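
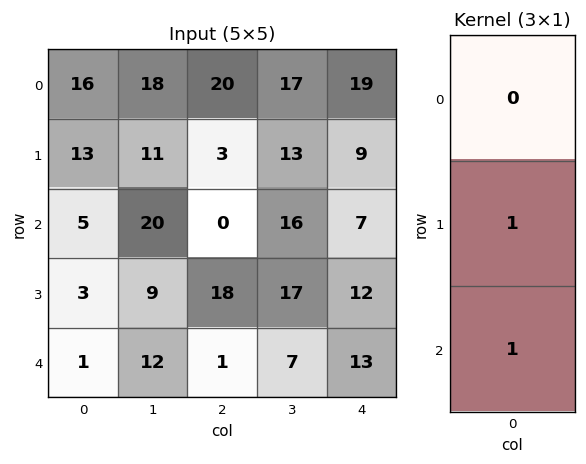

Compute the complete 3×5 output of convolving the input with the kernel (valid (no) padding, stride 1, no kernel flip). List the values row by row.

Output[0,0]: The receptive field on the input at this output position is [16 / 13 / 5]. Elementwise product with the kernel and sum: 13·1 + 5·1.

18 31 3 29 16
8 29 18 33 19
4 21 19 24 25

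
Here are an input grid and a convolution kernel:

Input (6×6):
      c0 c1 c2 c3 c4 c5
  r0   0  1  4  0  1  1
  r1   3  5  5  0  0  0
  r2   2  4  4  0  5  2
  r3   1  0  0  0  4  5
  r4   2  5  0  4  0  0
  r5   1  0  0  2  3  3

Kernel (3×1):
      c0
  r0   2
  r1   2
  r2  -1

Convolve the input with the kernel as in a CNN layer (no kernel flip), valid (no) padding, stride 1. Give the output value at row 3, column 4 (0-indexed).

The receptive field on the input at this output position is [4 / 0 / 3]. Elementwise product with the kernel and sum: 4·2 + 0·2 + 3·-1.

5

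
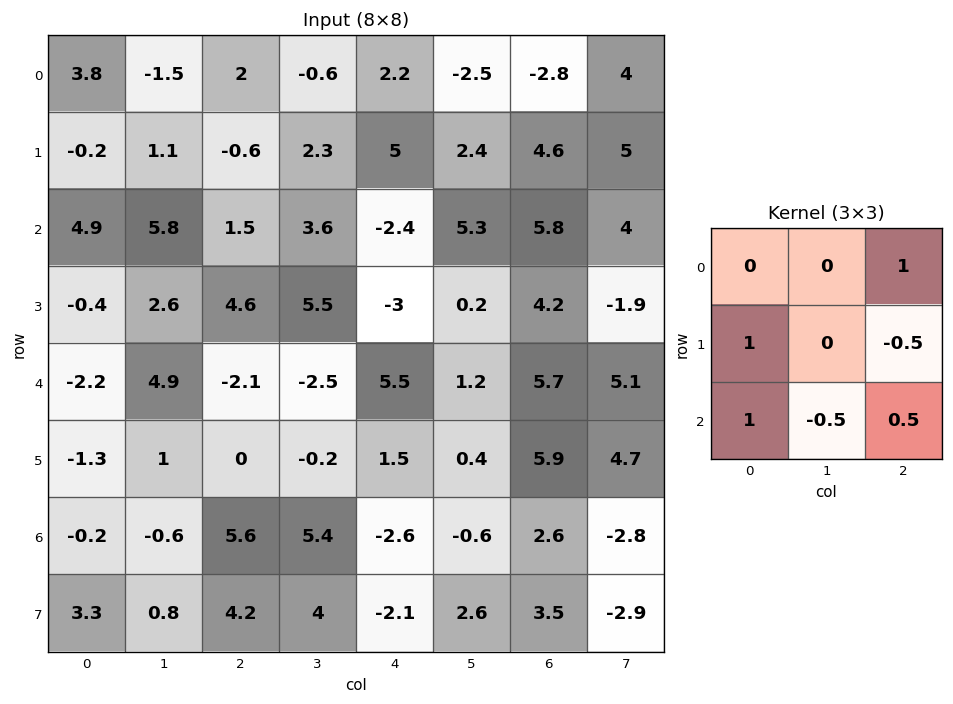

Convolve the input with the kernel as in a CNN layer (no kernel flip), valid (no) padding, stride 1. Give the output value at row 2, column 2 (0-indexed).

5.6

The receptive field on the input at this output position is [1.5 3.6 -2.4 / 4.6 5.5 -3 / -2.1 -2.5 5.5]. Elementwise product with the kernel and sum: -2.4·1 + 4.6·1 + -3·-0.5 + -2.1·1 + -2.5·-0.5 + 5.5·0.5.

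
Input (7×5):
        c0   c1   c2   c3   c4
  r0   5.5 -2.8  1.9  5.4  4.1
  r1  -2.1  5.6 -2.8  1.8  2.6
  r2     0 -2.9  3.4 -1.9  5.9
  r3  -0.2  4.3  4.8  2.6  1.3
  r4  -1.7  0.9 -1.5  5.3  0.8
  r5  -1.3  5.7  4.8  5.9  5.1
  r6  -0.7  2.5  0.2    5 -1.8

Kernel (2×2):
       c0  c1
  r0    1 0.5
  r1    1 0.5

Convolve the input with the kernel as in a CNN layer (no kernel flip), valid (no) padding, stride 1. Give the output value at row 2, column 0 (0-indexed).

0.5

The receptive field on the input at this output position is [0 -2.9 / -0.2 4.3]. Elementwise product with the kernel and sum: 0·1 + -2.9·0.5 + -0.2·1 + 4.3·0.5.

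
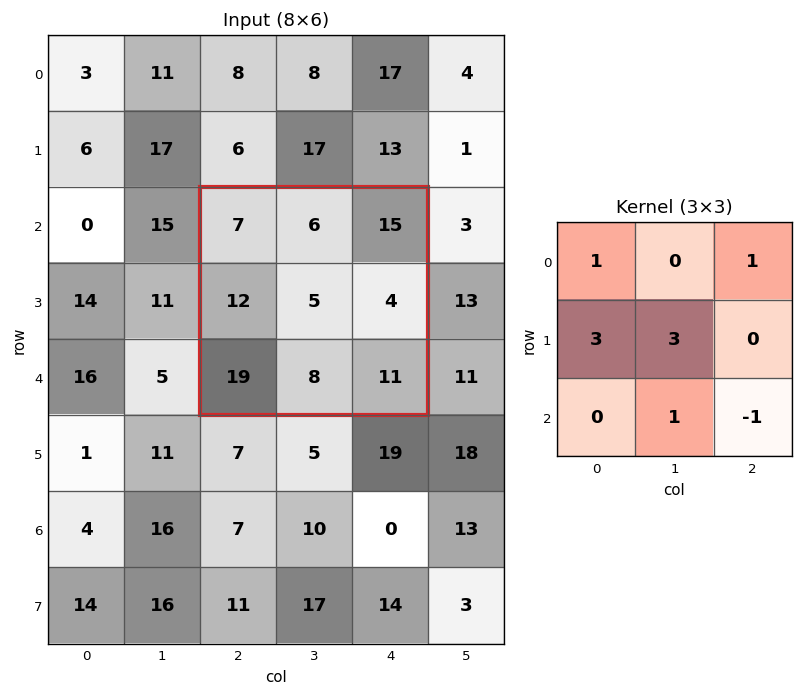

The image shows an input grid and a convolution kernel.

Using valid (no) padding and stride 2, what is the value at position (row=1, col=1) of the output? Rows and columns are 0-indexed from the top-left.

The receptive field on the input at this output position is [7 6 15 / 12 5 4 / 19 8 11]. Elementwise product with the kernel and sum: 7·1 + 15·1 + 12·3 + 5·3 + 8·1 + 11·-1.

70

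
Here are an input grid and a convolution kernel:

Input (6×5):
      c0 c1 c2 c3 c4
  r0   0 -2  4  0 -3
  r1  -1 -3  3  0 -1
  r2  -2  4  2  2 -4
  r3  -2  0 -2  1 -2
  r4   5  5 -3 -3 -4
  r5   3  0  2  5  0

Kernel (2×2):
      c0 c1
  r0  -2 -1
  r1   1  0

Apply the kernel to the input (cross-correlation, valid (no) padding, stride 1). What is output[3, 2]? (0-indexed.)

The receptive field on the input at this output position is [-2 1 / -3 -3]. Elementwise product with the kernel and sum: -2·-2 + 1·-1 + -3·1.

0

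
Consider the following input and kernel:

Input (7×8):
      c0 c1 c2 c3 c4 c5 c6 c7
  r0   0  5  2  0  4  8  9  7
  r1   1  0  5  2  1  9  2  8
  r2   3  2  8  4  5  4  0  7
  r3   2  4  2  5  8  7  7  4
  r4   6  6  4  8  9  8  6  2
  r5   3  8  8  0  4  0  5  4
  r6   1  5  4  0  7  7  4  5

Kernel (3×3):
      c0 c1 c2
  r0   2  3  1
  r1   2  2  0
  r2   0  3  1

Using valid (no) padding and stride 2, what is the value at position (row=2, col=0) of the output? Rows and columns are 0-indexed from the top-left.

75

The receptive field on the input at this output position is [6 6 4 / 3 8 8 / 1 5 4]. Elementwise product with the kernel and sum: 6·2 + 6·3 + 4·1 + 3·2 + 8·2 + 5·3 + 4·1.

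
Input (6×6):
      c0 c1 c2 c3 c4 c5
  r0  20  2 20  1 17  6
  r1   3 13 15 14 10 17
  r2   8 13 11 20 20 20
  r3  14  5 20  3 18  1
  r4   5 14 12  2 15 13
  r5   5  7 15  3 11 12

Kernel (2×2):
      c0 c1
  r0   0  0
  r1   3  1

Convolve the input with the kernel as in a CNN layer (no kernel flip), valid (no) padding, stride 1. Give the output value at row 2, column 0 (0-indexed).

The receptive field on the input at this output position is [8 13 / 14 5]. Elementwise product with the kernel and sum: 14·3 + 5·1.

47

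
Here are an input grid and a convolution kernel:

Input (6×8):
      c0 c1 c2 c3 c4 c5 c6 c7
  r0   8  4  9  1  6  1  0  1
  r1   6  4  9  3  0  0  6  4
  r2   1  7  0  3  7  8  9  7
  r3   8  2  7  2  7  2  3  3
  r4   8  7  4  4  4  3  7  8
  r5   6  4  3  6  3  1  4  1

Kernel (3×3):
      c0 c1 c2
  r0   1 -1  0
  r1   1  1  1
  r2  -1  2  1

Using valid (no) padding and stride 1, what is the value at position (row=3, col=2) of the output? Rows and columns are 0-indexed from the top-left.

29

The receptive field on the input at this output position is [7 2 7 / 4 4 4 / 3 6 3]. Elementwise product with the kernel and sum: 7·1 + 2·-1 + 4·1 + 4·1 + 4·1 + 3·-1 + 6·2 + 3·1.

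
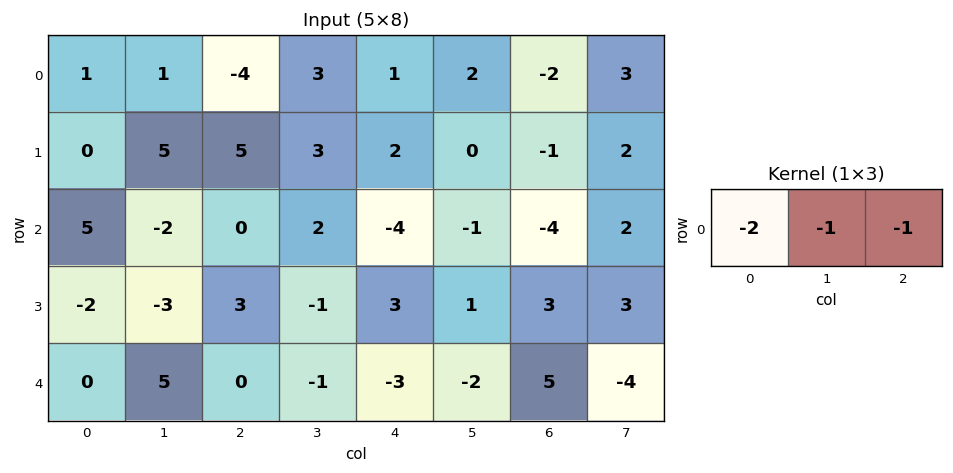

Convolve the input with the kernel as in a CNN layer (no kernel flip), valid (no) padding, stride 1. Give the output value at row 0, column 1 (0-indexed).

The receptive field on the input at this output position is [1 -4 3]. Elementwise product with the kernel and sum: 1·-2 + -4·-1 + 3·-1.

-1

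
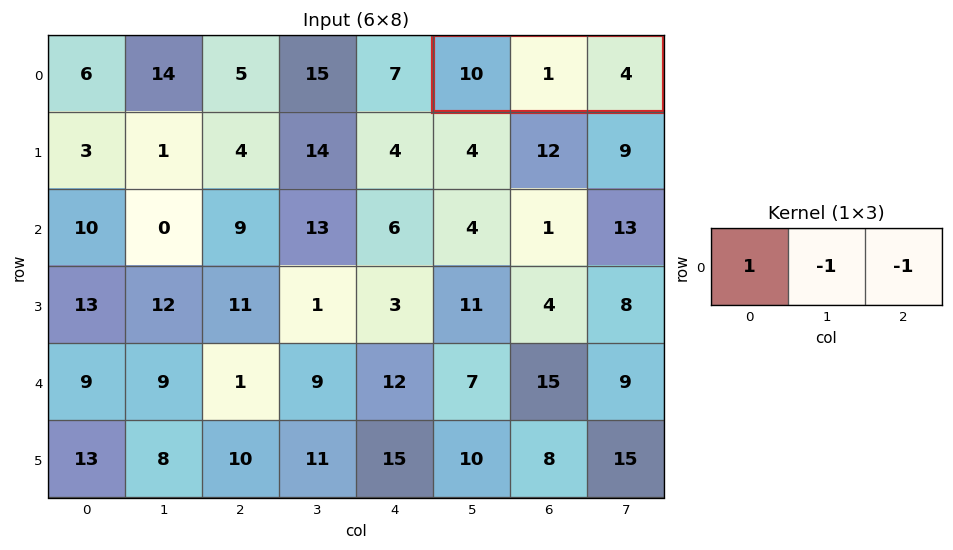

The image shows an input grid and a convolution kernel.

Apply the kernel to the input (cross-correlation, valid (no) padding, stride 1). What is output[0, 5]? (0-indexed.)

The receptive field on the input at this output position is [10 1 4]. Elementwise product with the kernel and sum: 10·1 + 1·-1 + 4·-1.

5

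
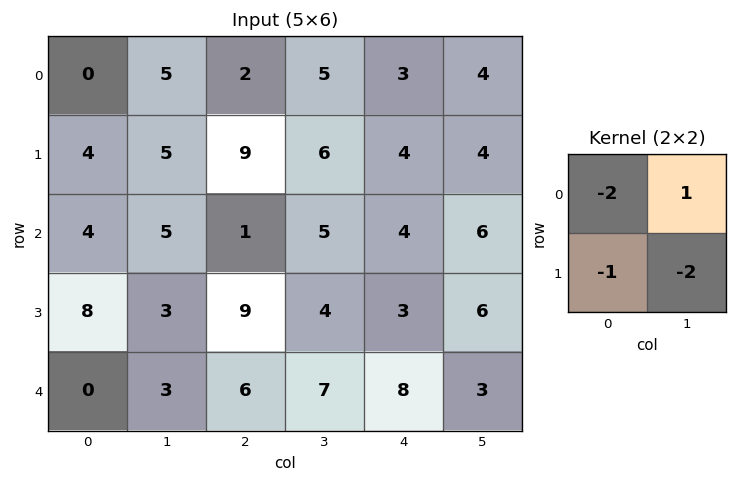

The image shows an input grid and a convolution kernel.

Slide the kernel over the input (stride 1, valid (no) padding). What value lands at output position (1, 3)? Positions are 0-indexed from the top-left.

The receptive field on the input at this output position is [6 4 / 5 4]. Elementwise product with the kernel and sum: 6·-2 + 4·1 + 5·-1 + 4·-2.

-21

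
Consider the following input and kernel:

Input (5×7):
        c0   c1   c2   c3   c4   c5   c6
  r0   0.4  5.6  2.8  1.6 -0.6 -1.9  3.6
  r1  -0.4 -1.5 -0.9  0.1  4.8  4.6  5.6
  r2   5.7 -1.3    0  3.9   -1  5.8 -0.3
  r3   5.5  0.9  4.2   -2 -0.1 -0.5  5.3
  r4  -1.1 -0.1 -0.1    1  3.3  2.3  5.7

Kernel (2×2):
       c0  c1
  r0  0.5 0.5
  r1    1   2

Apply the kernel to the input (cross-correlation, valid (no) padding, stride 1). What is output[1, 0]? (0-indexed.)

2.15

The receptive field on the input at this output position is [-0.4 -1.5 / 5.7 -1.3]. Elementwise product with the kernel and sum: -0.4·0.5 + -1.5·0.5 + 5.7·1 + -1.3·2.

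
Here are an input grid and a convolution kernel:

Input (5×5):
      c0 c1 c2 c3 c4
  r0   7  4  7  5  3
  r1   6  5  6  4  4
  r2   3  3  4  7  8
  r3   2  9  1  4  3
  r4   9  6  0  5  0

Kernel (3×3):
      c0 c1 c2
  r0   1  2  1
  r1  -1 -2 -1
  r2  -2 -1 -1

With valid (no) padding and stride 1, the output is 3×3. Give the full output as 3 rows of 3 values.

-13 -15 -21
-5 -20 -17
-32 -14 9

Output[0,0]: The receptive field on the input at this output position is [7 4 7 / 6 5 6 / 3 3 4]. Elementwise product with the kernel and sum: 7·1 + 4·2 + 7·1 + 6·-1 + 5·-2 + 6·-1 + 3·-2 + 3·-1 + 4·-1.
Output[0,1]: The receptive field on the input at this output position is [4 7 5 / 5 6 4 / 3 4 7]. Elementwise product with the kernel and sum: 4·1 + 7·2 + 5·1 + 5·-1 + 6·-2 + 4·-1 + 3·-2 + 4·-1 + 7·-1.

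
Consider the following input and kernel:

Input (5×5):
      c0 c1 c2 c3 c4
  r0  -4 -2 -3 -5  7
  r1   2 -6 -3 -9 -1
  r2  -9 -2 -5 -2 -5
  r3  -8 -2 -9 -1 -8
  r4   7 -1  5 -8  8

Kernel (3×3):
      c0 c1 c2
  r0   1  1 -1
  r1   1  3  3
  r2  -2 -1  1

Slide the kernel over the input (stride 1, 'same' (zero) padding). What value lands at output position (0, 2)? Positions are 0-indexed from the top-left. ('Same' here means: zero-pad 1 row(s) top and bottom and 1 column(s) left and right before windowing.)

The receptive field on the zero-padded input at this output position is [0 0 0 / -2 -3 -5 / -6 -3 -9]. Elementwise product with the kernel and sum: 0·1 + 0·1 + 0·-1 + -2·1 + -3·3 + -5·3 + -6·-2 + -3·-1 + -9·1.

-20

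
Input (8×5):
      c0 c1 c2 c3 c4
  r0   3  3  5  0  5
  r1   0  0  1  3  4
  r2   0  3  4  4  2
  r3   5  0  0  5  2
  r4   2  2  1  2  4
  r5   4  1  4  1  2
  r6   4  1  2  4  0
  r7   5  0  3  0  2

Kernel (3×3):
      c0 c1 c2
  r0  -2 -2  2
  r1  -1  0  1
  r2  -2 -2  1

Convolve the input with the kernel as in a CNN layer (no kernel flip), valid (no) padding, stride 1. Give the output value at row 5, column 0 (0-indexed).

The receptive field on the input at this output position is [4 1 4 / 4 1 2 / 5 0 3]. Elementwise product with the kernel and sum: 4·-2 + 1·-2 + 4·2 + 4·-1 + 2·1 + 5·-2 + 0·-2 + 3·1.

-11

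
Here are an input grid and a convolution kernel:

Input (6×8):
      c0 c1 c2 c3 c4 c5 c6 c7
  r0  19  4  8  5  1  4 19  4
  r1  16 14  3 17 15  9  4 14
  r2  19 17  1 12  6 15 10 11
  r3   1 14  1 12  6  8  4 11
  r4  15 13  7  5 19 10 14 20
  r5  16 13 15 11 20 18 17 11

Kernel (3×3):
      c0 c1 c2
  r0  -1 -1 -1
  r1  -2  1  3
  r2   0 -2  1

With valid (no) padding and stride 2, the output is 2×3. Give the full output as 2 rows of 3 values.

-73 24 -53
-41 18 -29

Output[0,0]: The receptive field on the input at this output position is [19 4 8 / 16 14 3 / 19 17 1]. Elementwise product with the kernel and sum: 19·-1 + 4·-1 + 8·-1 + 16·-2 + 14·1 + 3·3 + 17·-2 + 1·1.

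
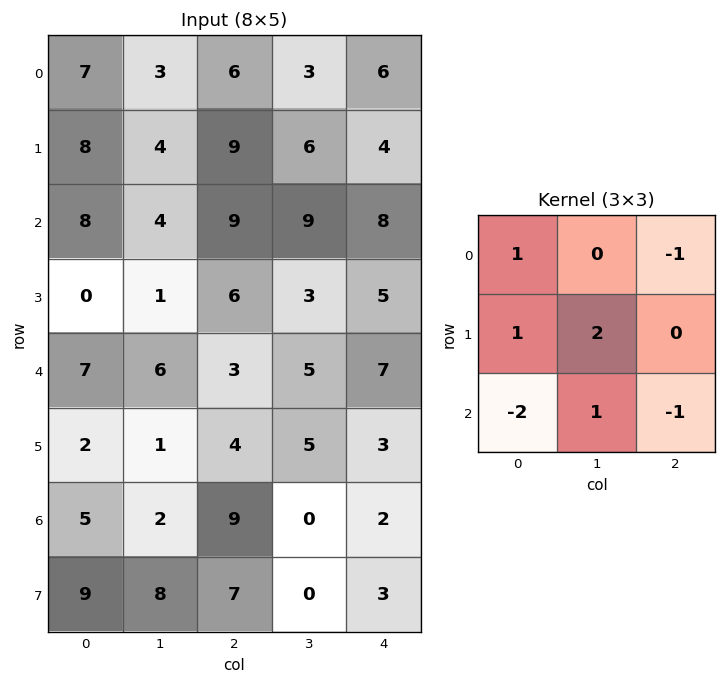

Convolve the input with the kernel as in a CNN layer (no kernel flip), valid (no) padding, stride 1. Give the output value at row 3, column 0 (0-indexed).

The receptive field on the input at this output position is [0 1 6 / 7 6 3 / 2 1 4]. Elementwise product with the kernel and sum: 0·1 + 6·-1 + 7·1 + 6·2 + 2·-2 + 1·1 + 4·-1.

6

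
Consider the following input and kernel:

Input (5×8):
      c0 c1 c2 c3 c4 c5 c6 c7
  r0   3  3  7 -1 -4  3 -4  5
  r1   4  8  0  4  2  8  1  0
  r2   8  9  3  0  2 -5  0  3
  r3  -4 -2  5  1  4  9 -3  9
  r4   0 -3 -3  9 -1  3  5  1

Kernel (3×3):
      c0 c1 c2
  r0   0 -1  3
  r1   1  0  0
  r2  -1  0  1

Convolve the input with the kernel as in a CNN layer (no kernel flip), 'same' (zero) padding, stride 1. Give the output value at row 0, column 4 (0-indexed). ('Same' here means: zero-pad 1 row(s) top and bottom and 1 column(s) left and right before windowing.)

The receptive field on the zero-padded input at this output position is [0 0 0 / -1 -4 3 / 4 2 8]. Elementwise product with the kernel and sum: 0·-1 + 0·3 + -1·1 + 4·-1 + 8·1.

3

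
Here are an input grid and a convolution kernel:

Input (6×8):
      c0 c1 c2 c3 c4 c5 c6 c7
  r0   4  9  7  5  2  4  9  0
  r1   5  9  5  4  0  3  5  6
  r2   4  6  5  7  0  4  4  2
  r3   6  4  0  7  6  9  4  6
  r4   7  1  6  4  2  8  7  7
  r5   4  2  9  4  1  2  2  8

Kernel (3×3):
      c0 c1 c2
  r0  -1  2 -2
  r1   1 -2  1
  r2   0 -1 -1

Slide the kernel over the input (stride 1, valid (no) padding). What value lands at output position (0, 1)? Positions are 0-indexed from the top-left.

The receptive field on the input at this output position is [9 7 5 / 9 5 4 / 6 5 7]. Elementwise product with the kernel and sum: 9·-1 + 7·2 + 5·-2 + 9·1 + 5·-2 + 4·1 + 5·-1 + 7·-1.

-14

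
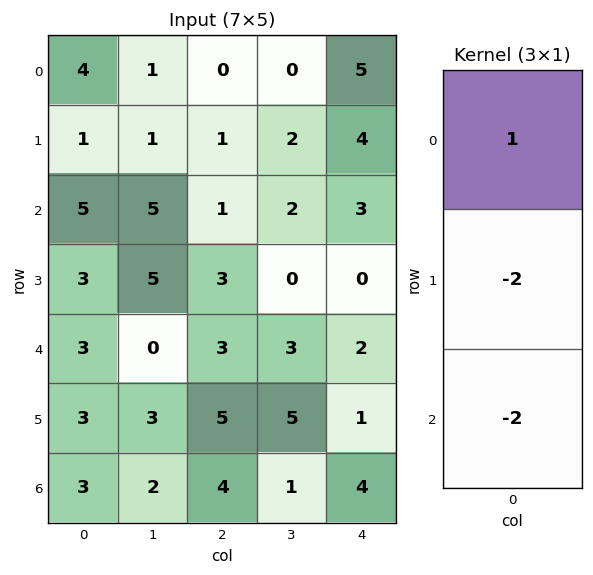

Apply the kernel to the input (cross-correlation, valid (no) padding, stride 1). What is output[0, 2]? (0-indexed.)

-4

The receptive field on the input at this output position is [0 / 1 / 1]. Elementwise product with the kernel and sum: 0·1 + 1·-2 + 1·-2.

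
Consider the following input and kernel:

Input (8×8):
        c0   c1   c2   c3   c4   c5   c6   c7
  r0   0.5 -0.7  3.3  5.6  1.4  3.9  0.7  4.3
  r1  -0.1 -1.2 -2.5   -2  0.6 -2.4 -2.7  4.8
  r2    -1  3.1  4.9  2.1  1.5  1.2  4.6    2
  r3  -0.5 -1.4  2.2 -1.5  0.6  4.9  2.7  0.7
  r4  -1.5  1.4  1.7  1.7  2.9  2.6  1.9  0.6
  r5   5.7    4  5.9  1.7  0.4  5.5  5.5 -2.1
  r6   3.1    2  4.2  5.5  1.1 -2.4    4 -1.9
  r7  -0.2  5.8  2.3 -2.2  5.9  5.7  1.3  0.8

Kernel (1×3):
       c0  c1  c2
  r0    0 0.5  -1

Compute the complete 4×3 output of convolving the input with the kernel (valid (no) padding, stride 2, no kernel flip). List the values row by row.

Output[0,0]: The receptive field on the input at this output position is [0.5 -0.7 3.3]. Elementwise product with the kernel and sum: -0.7·0.5 + 3.3·-1.
Output[0,1]: The receptive field on the input at this output position is [3.3 5.6 1.4]. Elementwise product with the kernel and sum: 5.6·0.5 + 1.4·-1.

-3.65 1.4 1.25
-3.35 -0.45 -4
-1 -2.05 -0.6
-3.2 1.65 -5.2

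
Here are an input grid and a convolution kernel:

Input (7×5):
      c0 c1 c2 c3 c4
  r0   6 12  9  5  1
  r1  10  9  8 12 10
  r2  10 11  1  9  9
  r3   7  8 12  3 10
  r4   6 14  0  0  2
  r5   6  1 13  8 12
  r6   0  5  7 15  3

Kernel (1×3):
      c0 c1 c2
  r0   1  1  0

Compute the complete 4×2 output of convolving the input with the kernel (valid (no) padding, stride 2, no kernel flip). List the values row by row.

Output[0,0]: The receptive field on the input at this output position is [6 12 9]. Elementwise product with the kernel and sum: 6·1 + 12·1.
Output[0,1]: The receptive field on the input at this output position is [9 5 1]. Elementwise product with the kernel and sum: 9·1 + 5·1.

18 14
21 10
20 0
5 22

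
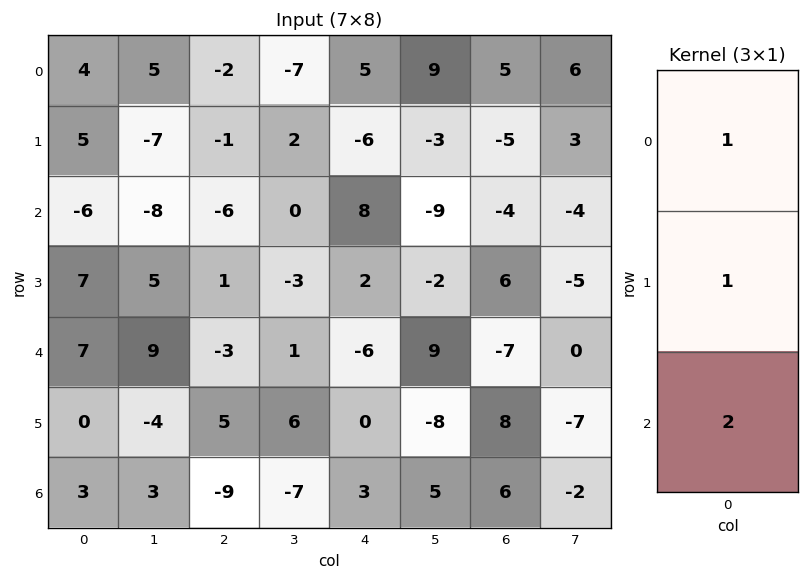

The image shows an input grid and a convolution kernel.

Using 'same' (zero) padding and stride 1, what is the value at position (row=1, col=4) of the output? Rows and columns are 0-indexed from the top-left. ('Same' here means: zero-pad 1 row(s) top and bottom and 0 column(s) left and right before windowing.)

The receptive field on the zero-padded input at this output position is [5 / -6 / 8]. Elementwise product with the kernel and sum: 5·1 + -6·1 + 8·2.

15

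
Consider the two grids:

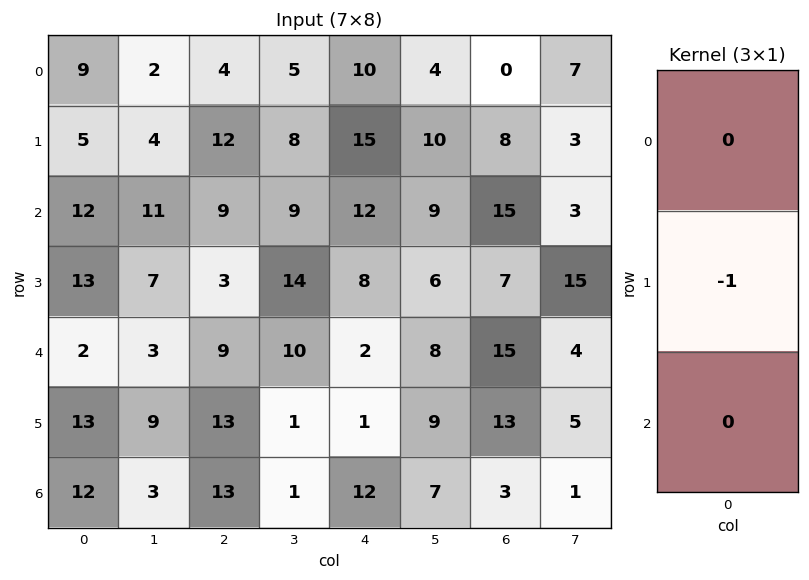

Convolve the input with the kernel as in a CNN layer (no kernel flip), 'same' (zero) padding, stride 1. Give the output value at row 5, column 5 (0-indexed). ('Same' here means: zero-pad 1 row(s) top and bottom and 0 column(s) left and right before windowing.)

-9

The receptive field on the zero-padded input at this output position is [8 / 9 / 7]. Elementwise product with the kernel and sum: 9·-1.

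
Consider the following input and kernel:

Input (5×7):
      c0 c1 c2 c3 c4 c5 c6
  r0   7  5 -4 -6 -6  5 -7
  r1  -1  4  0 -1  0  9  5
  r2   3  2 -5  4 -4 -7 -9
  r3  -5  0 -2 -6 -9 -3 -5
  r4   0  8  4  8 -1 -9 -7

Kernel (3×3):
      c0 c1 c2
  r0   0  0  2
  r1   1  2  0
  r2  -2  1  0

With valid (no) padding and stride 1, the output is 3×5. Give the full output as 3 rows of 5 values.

Output[0,0]: The receptive field on the input at this output position is [7 5 -4 / -1 4 0 / 3 2 -5]. Elementwise product with the kernel and sum: -4·2 + -1·1 + 4·2 + 3·-2 + 2·1.
Output[0,1]: The receptive field on the input at this output position is [5 -4 -6 / 4 0 -1 / 2 -5 4]. Elementwise product with the kernel and sum: -6·2 + 4·1 + 0·2 + 2·-2 + -5·1.

-5 -17 0 -3 5
17 -12 1 17 7
-7 -8 -22 -55 -40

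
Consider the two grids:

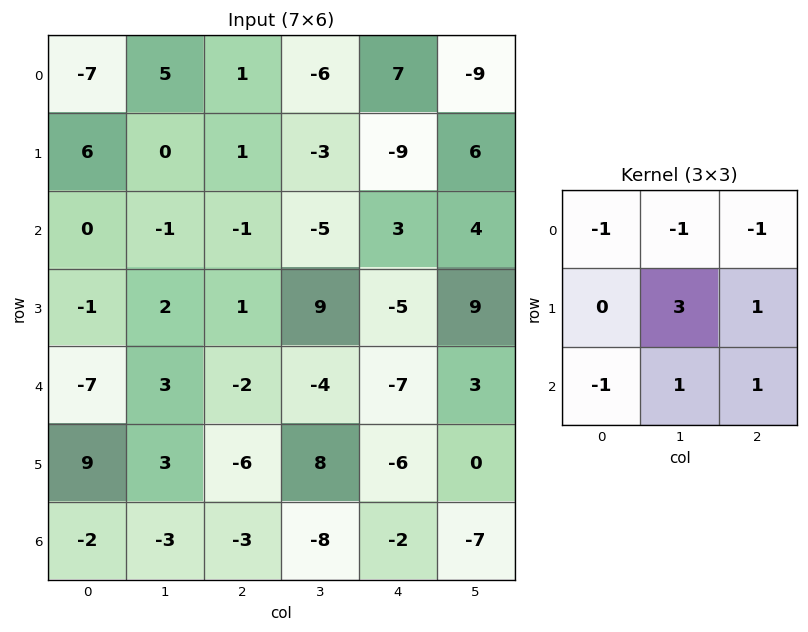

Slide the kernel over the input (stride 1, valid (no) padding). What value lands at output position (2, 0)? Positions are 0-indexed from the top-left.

17

The receptive field on the input at this output position is [0 -1 -1 / -1 2 1 / -7 3 -2]. Elementwise product with the kernel and sum: 0·-1 + -1·-1 + -1·-1 + 2·3 + 1·1 + -7·-1 + 3·1 + -2·1.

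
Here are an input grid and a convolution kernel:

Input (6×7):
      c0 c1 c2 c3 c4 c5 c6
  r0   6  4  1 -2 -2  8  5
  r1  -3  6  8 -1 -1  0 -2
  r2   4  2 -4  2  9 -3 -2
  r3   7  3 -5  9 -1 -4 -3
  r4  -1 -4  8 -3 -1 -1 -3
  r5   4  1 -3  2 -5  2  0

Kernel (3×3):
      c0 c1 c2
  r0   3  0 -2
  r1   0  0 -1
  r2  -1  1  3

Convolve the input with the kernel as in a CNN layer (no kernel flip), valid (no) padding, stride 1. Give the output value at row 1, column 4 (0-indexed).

The receptive field on the input at this output position is [-1 0 -2 / 9 -3 -2 / -1 -4 -3]. Elementwise product with the kernel and sum: -1·3 + -2·-2 + -2·-1 + -1·-1 + -4·1 + -3·3.

-9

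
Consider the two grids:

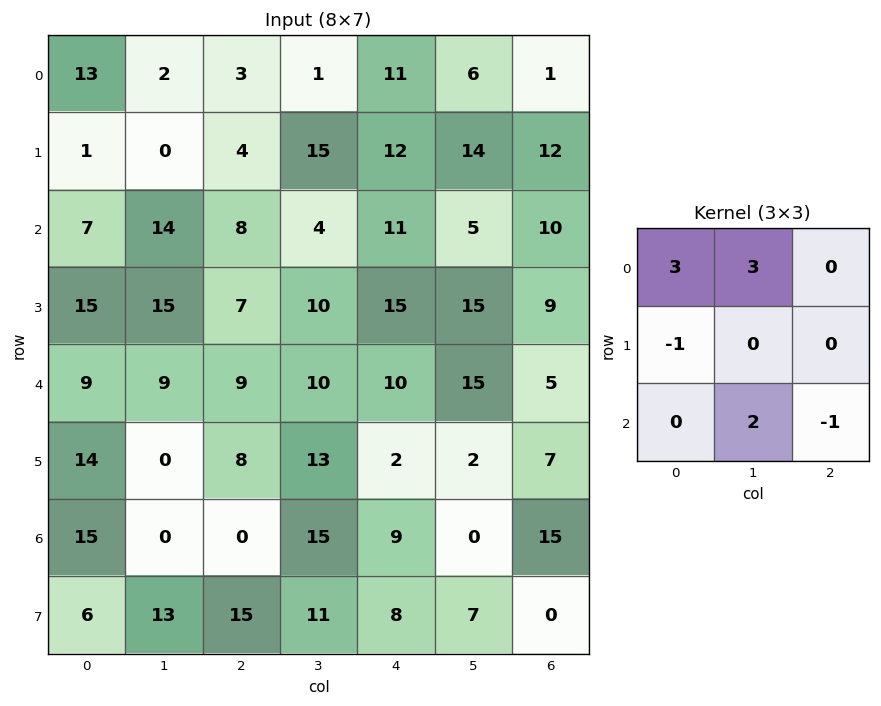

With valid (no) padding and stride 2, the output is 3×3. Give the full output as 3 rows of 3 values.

Output[0,0]: The receptive field on the input at this output position is [13 2 3 / 1 0 4 / 7 14 8]. Elementwise product with the kernel and sum: 13·3 + 2·3 + 1·-1 + 14·2 + 8·-1.

64 5 39
57 39 58
40 70 58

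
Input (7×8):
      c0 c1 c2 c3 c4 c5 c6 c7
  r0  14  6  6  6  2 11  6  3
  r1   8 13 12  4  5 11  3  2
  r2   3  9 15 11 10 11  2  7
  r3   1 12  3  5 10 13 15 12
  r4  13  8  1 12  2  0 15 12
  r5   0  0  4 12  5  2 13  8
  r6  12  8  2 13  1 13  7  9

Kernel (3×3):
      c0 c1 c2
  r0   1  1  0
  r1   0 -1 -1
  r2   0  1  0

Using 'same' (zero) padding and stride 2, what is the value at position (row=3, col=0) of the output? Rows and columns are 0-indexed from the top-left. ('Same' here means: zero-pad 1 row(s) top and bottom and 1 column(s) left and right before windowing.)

-20

The receptive field on the zero-padded input at this output position is [0 0 0 / 0 12 8 / 0 0 0]. Elementwise product with the kernel and sum: 0·1 + 0·1 + 12·-1 + 8·-1 + 0·1.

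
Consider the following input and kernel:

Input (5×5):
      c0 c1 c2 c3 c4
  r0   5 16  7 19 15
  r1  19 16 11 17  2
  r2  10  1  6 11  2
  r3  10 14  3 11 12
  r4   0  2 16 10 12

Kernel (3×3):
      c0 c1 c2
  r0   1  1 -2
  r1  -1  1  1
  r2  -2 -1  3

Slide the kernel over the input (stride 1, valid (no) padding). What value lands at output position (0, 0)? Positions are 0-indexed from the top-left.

The receptive field on the input at this output position is [5 16 7 / 19 16 11 / 10 1 6]. Elementwise product with the kernel and sum: 5·1 + 16·1 + 7·-2 + 19·-1 + 16·1 + 11·1 + 10·-2 + 1·-1 + 6·3.

12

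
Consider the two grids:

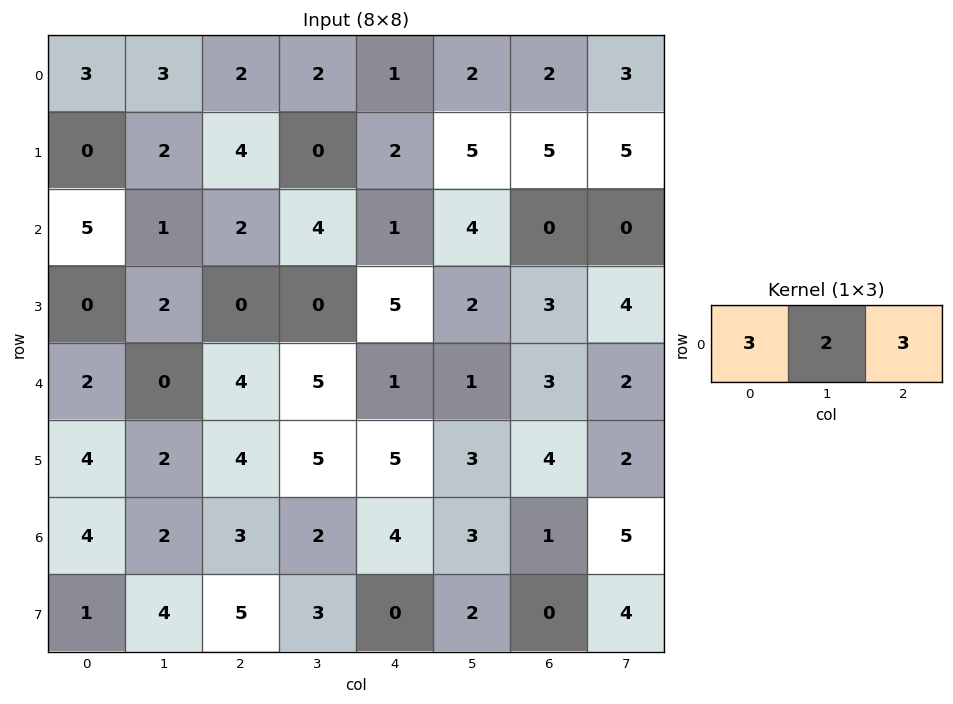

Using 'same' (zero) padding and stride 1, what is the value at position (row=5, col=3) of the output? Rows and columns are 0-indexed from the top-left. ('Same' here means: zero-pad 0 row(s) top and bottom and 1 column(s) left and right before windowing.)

37

The receptive field on the zero-padded input at this output position is [4 5 5]. Elementwise product with the kernel and sum: 4·3 + 5·2 + 5·3.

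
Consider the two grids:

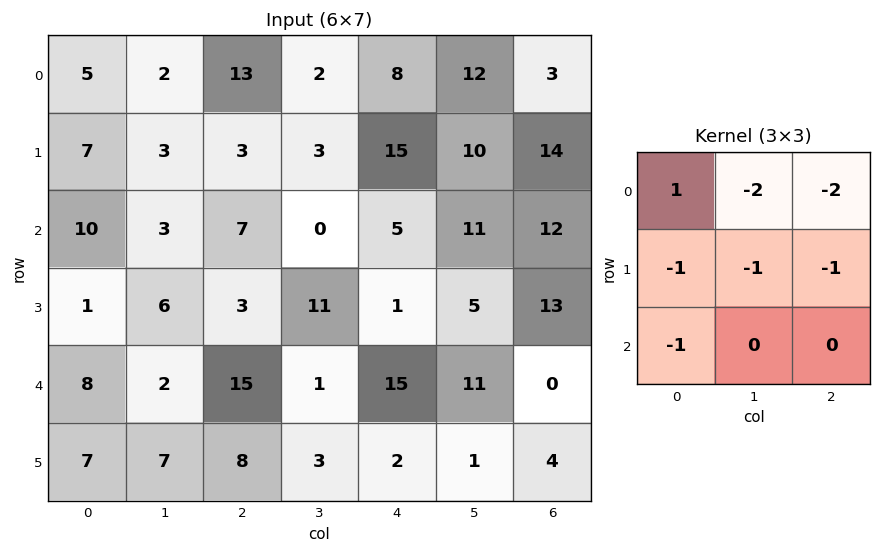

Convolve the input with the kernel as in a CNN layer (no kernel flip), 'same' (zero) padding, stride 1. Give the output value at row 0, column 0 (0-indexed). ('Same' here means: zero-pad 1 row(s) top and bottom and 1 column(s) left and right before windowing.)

The receptive field on the zero-padded input at this output position is [0 0 0 / 0 5 2 / 0 7 3]. Elementwise product with the kernel and sum: 0·1 + 0·-2 + 0·-2 + 0·-1 + 5·-1 + 2·-1 + 0·-1.

-7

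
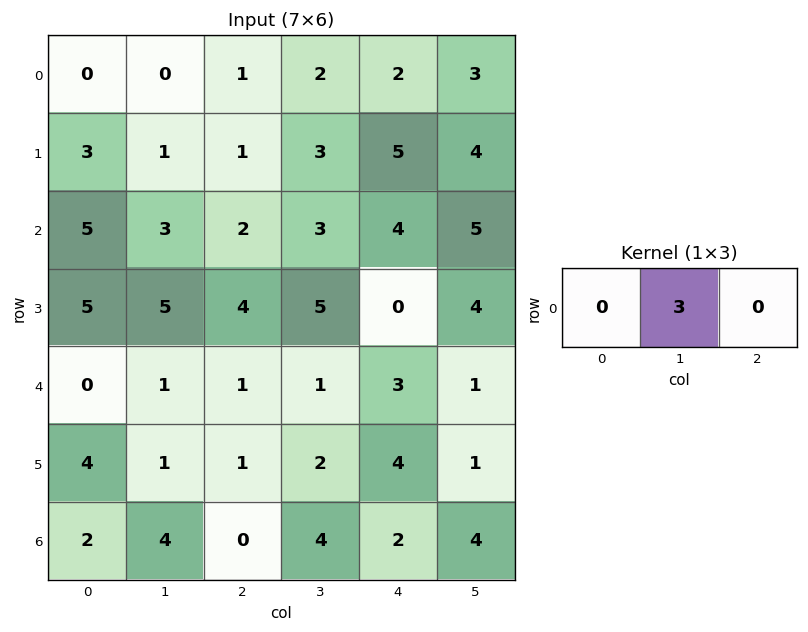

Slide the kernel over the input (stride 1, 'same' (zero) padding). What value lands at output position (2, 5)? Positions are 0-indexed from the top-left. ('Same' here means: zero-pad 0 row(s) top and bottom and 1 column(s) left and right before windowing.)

The receptive field on the zero-padded input at this output position is [4 5 0]. Elementwise product with the kernel and sum: 5·3.

15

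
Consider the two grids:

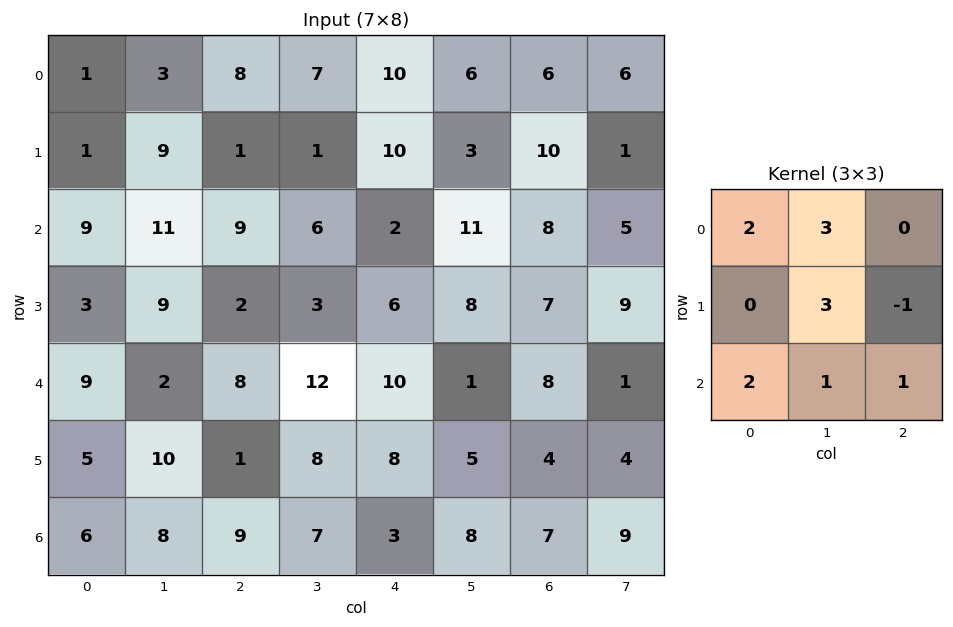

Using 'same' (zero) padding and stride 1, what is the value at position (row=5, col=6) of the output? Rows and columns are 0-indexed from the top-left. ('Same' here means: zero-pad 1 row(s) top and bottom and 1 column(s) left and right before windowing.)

The receptive field on the zero-padded input at this output position is [1 8 1 / 5 4 4 / 8 7 9]. Elementwise product with the kernel and sum: 1·2 + 8·3 + 4·3 + 4·-1 + 8·2 + 7·1 + 9·1.

66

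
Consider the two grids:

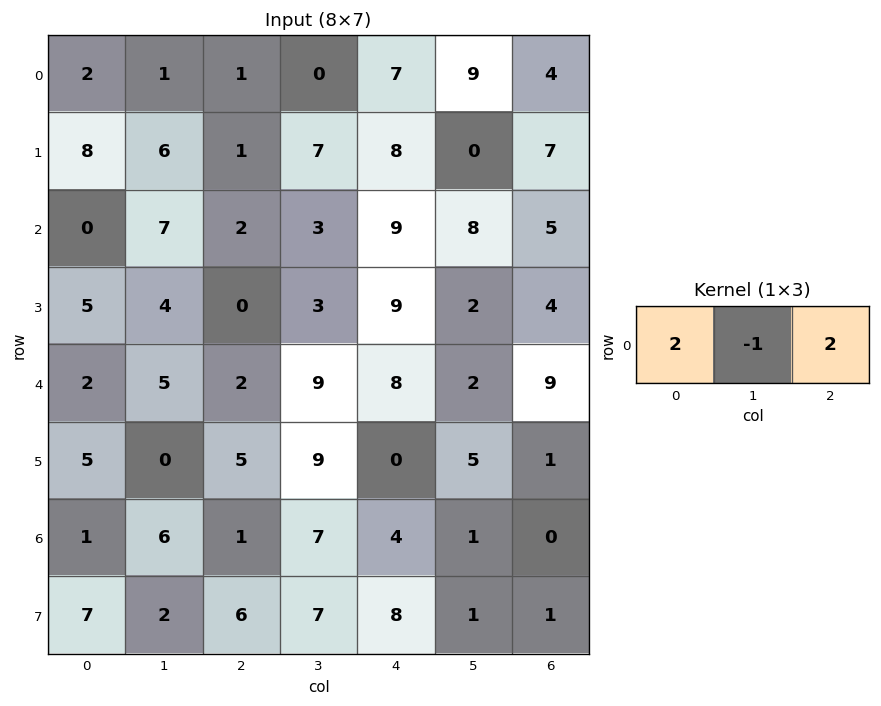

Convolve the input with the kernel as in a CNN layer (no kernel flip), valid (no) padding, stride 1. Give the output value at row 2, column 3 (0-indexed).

13

The receptive field on the input at this output position is [3 9 8]. Elementwise product with the kernel and sum: 3·2 + 9·-1 + 8·2.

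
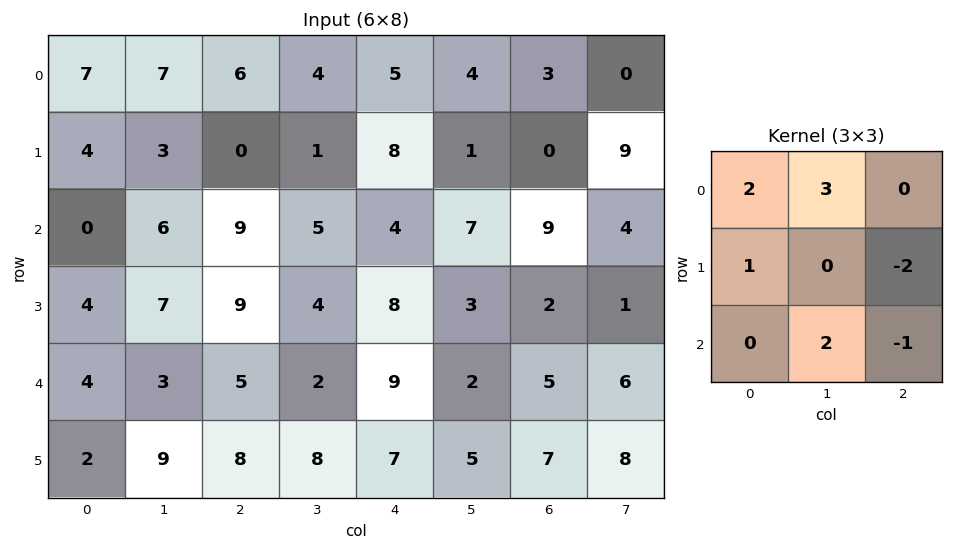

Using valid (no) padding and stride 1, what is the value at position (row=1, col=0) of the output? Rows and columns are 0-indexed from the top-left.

4

The receptive field on the input at this output position is [4 3 0 / 0 6 9 / 4 7 9]. Elementwise product with the kernel and sum: 4·2 + 3·3 + 0·1 + 9·-2 + 7·2 + 9·-1.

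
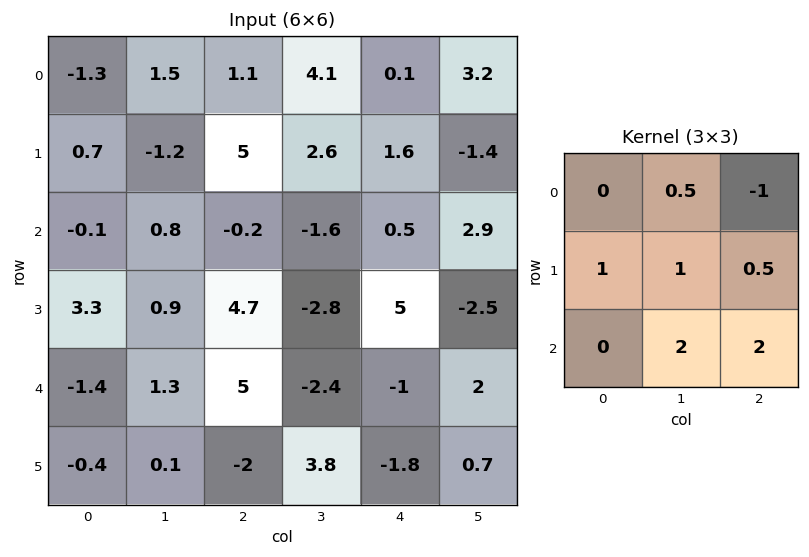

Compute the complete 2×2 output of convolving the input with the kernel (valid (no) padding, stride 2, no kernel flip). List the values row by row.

2.85 8.15
19.75 -3.7

Output[0,0]: The receptive field on the input at this output position is [-1.3 1.5 1.1 / 0.7 -1.2 5 / -0.1 0.8 -0.2]. Elementwise product with the kernel and sum: 1.5·0.5 + 1.1·-1 + 0.7·1 + -1.2·1 + 5·0.5 + 0.8·2 + -0.2·2.
Output[0,1]: The receptive field on the input at this output position is [1.1 4.1 0.1 / 5 2.6 1.6 / -0.2 -1.6 0.5]. Elementwise product with the kernel and sum: 4.1·0.5 + 0.1·-1 + 5·1 + 2.6·1 + 1.6·0.5 + -1.6·2 + 0.5·2.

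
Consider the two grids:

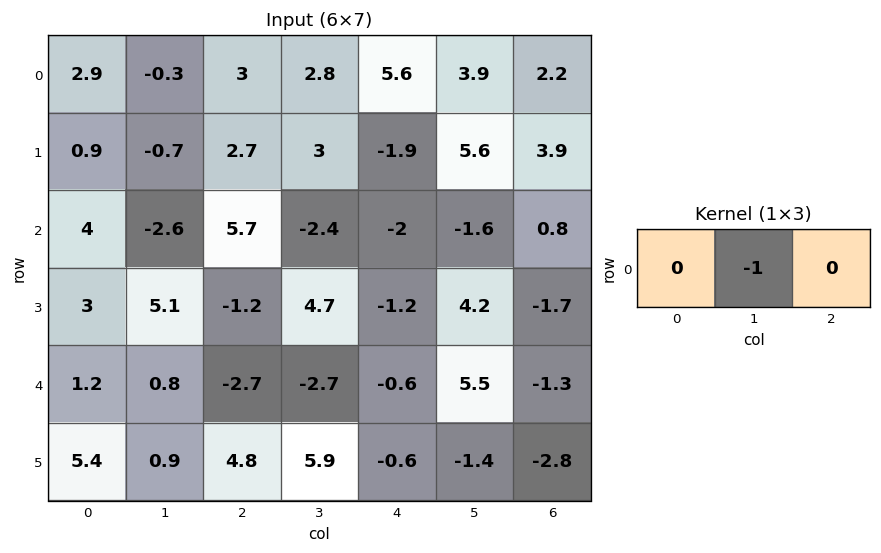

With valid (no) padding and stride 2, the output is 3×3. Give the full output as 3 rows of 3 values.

0.3 -2.8 -3.9
2.6 2.4 1.6
-0.8 2.7 -5.5

Output[0,0]: The receptive field on the input at this output position is [2.9 -0.3 3]. Elementwise product with the kernel and sum: -0.3·-1.
Output[0,1]: The receptive field on the input at this output position is [3 2.8 5.6]. Elementwise product with the kernel and sum: 2.8·-1.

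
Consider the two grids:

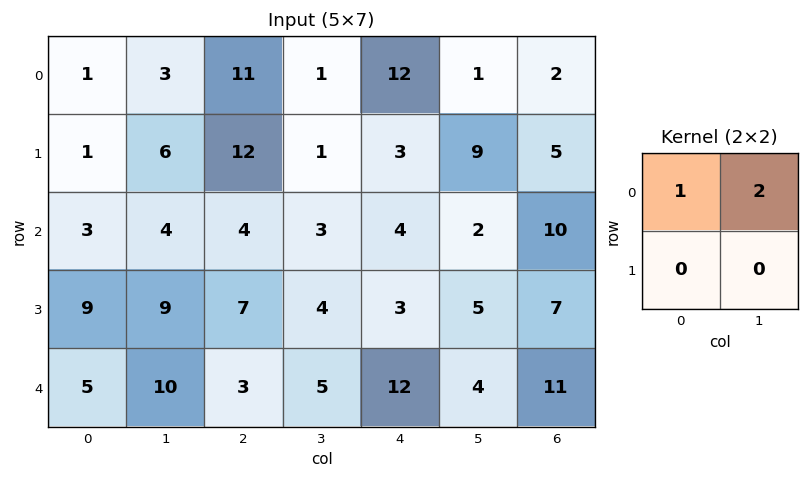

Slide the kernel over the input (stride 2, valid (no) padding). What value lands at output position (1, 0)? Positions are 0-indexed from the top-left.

11

The receptive field on the input at this output position is [3 4 / 9 9]. Elementwise product with the kernel and sum: 3·1 + 4·2.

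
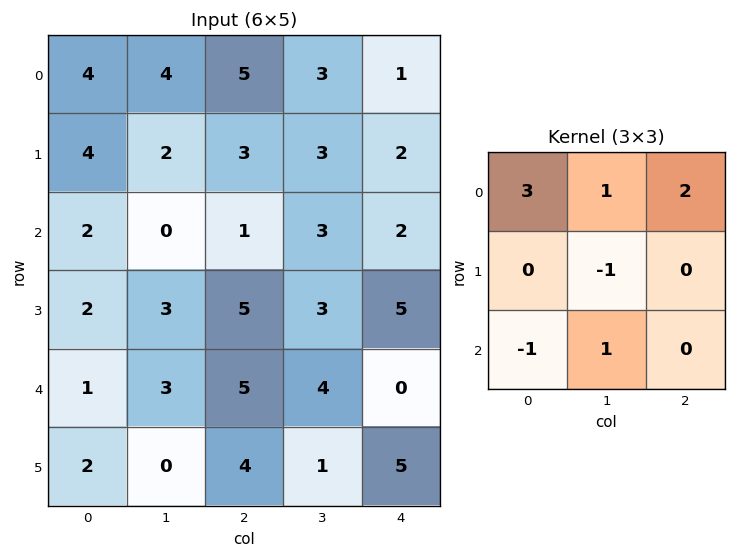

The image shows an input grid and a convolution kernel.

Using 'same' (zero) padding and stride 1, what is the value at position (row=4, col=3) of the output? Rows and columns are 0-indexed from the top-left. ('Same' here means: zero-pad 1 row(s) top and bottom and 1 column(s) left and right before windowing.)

21

The receptive field on the zero-padded input at this output position is [5 3 5 / 5 4 0 / 4 1 5]. Elementwise product with the kernel and sum: 5·3 + 3·1 + 5·2 + 4·-1 + 4·-1 + 1·1.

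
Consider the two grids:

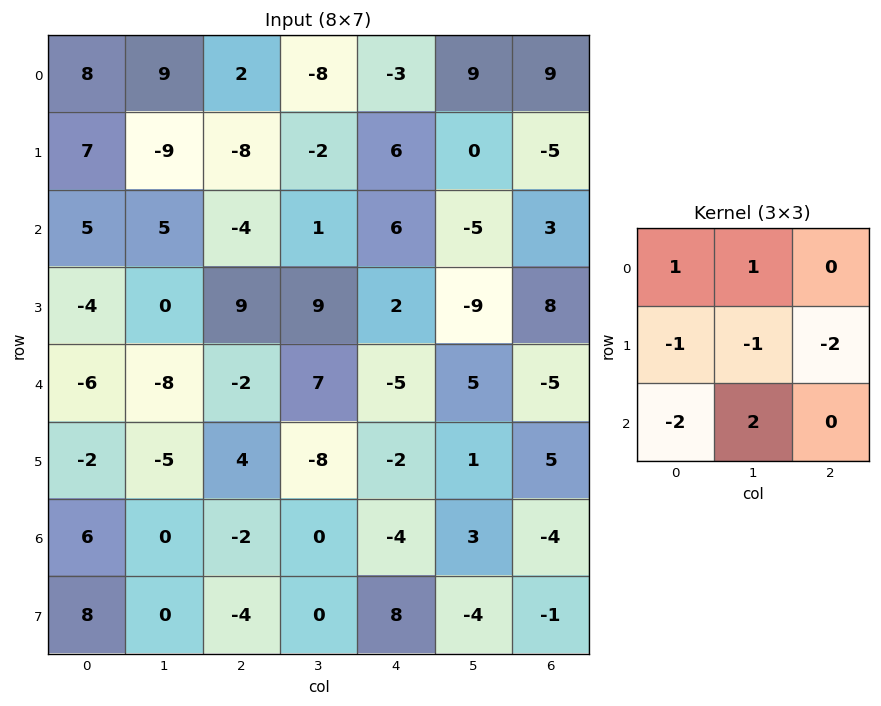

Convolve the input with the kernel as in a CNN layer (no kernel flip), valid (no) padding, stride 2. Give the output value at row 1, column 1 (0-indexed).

The receptive field on the input at this output position is [-4 1 6 / 9 9 2 / -2 7 -5]. Elementwise product with the kernel and sum: -4·1 + 1·1 + 9·-1 + 9·-1 + 2·-2 + -2·-2 + 7·2.

-7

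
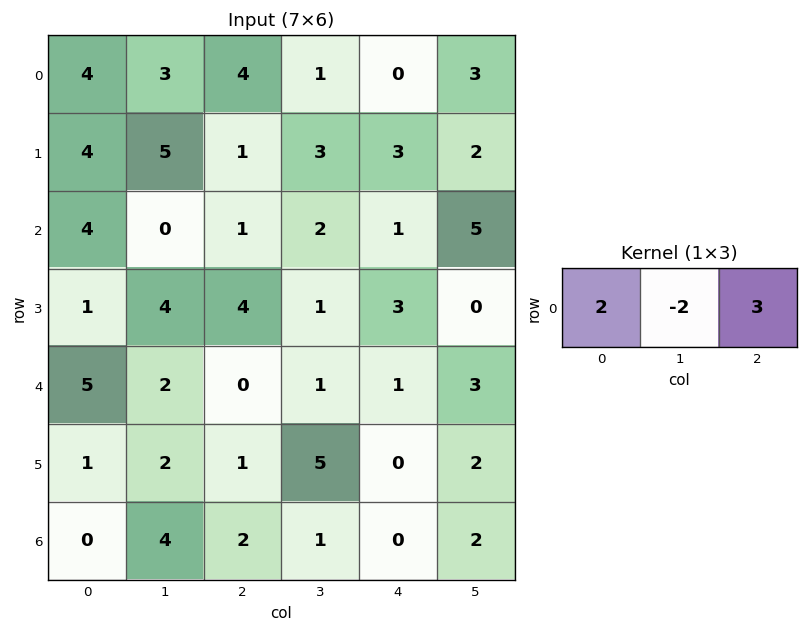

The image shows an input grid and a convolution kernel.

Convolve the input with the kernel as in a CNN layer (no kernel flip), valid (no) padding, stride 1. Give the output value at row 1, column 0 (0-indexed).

The receptive field on the input at this output position is [4 5 1]. Elementwise product with the kernel and sum: 4·2 + 5·-2 + 1·3.

1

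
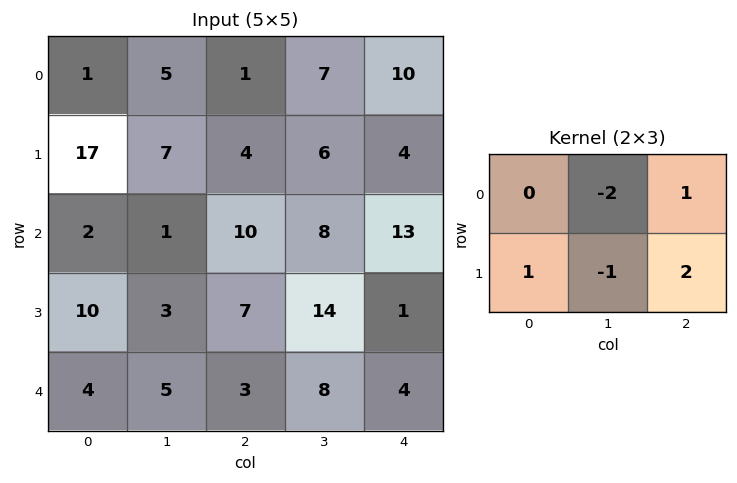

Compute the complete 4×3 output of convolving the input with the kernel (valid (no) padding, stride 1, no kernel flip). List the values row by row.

Output[0,0]: The receptive field on the input at this output position is [1 5 1 / 17 7 4]. Elementwise product with the kernel and sum: 5·-2 + 1·1 + 17·1 + 7·-1 + 4·2.
Output[0,1]: The receptive field on the input at this output position is [5 1 7 / 7 4 6]. Elementwise product with the kernel and sum: 1·-2 + 7·1 + 7·1 + 4·-1 + 6·2.

9 20 2
11 5 20
29 12 -8
6 18 -24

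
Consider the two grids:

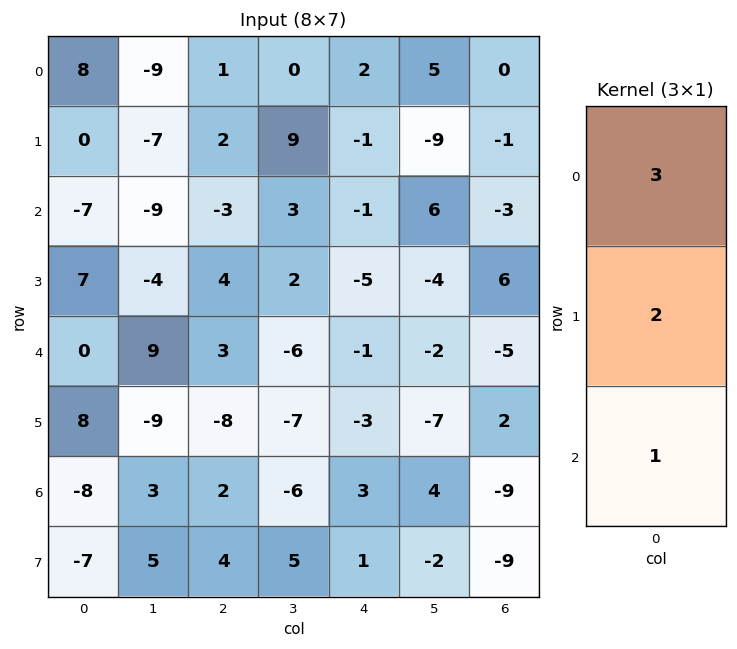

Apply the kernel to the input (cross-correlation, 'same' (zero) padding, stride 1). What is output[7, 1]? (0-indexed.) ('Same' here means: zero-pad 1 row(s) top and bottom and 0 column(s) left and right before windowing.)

19

The receptive field on the zero-padded input at this output position is [3 / 5 / 0]. Elementwise product with the kernel and sum: 3·3 + 5·2 + 0·1.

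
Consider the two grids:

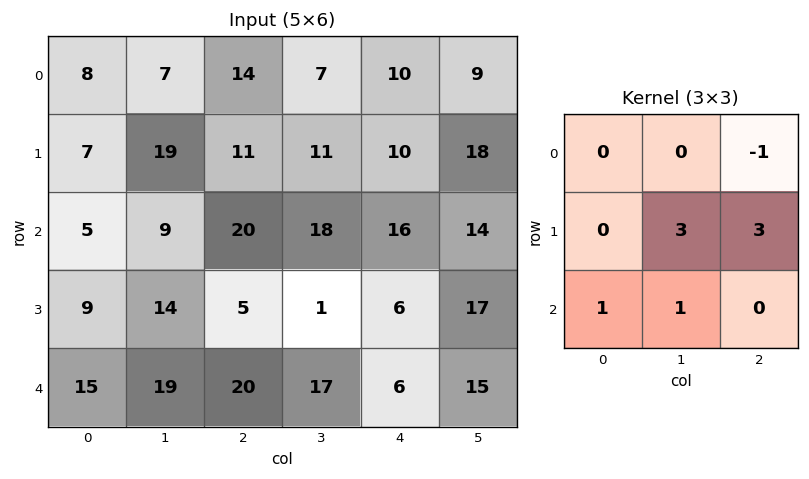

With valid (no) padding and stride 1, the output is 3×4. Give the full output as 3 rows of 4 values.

Output[0,0]: The receptive field on the input at this output position is [8 7 14 / 7 19 11 / 5 9 20]. Elementwise product with the kernel and sum: 14·-1 + 19·3 + 11·3 + 5·1 + 9·1.

90 88 91 109
99 122 98 79
71 39 42 78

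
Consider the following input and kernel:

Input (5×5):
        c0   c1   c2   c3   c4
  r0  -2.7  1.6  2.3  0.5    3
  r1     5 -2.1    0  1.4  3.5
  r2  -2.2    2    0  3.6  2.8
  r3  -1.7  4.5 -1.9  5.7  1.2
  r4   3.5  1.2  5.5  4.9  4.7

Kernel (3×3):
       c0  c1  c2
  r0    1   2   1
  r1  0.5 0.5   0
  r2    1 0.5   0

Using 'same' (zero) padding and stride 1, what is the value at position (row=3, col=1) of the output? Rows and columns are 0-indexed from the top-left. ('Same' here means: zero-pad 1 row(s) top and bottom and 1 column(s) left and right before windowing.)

7.3

The receptive field on the zero-padded input at this output position is [-2.2 2 0 / -1.7 4.5 -1.9 / 3.5 1.2 5.5]. Elementwise product with the kernel and sum: -2.2·1 + 2·2 + 0·1 + -1.7·0.5 + 4.5·0.5 + 3.5·1 + 1.2·0.5.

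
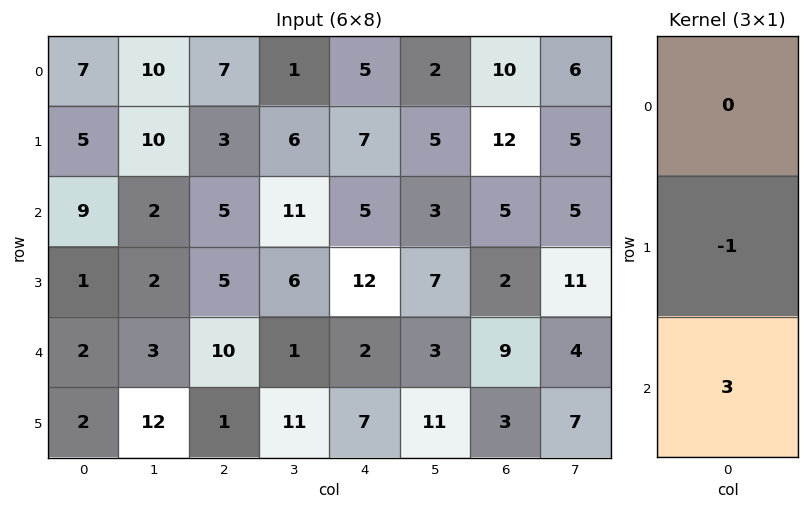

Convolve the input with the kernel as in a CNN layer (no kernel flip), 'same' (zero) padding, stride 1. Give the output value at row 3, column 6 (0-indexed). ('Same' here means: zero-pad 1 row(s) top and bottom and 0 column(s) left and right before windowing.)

The receptive field on the zero-padded input at this output position is [5 / 2 / 9]. Elementwise product with the kernel and sum: 2·-1 + 9·3.

25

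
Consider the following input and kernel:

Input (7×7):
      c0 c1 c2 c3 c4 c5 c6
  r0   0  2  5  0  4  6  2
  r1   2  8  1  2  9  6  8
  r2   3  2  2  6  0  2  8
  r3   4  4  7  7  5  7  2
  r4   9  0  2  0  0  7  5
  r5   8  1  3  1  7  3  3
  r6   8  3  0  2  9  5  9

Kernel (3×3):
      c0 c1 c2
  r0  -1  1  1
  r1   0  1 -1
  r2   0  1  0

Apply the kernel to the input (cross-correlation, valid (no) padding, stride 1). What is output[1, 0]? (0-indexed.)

The receptive field on the input at this output position is [2 8 1 / 3 2 2 / 4 4 7]. Elementwise product with the kernel and sum: 2·-1 + 8·1 + 1·1 + 2·1 + 2·-1 + 4·1.

11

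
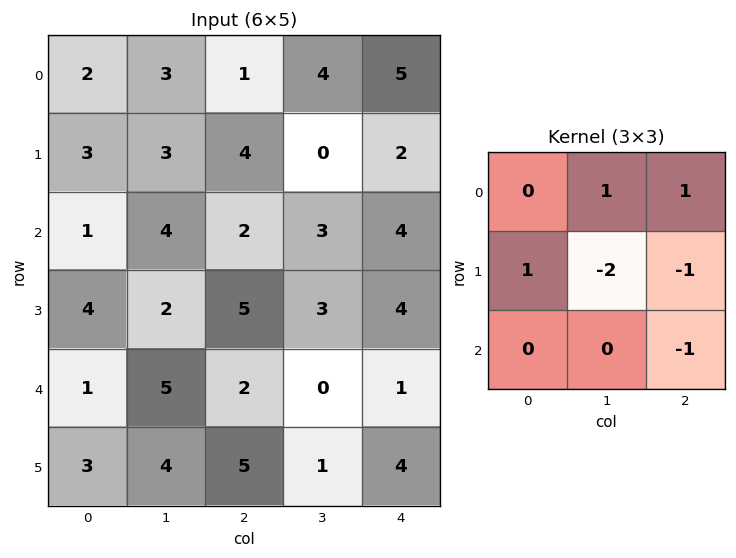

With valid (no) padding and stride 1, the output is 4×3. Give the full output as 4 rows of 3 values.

Output[0,0]: The receptive field on the input at this output position is [2 3 1 / 3 3 4 / 1 4 2]. Elementwise product with the kernel and sum: 3·1 + 1·1 + 3·1 + 3·-2 + 4·-1 + 2·-1.
Output[0,1]: The receptive field on the input at this output position is [3 1 4 / 3 4 0 / 4 2 3]. Elementwise product with the kernel and sum: 1·1 + 4·1 + 3·1 + 4·-2 + 0·-1 + 3·-1.

-5 -3 7
-7 -2 -10
-1 -6 1
-9 8 4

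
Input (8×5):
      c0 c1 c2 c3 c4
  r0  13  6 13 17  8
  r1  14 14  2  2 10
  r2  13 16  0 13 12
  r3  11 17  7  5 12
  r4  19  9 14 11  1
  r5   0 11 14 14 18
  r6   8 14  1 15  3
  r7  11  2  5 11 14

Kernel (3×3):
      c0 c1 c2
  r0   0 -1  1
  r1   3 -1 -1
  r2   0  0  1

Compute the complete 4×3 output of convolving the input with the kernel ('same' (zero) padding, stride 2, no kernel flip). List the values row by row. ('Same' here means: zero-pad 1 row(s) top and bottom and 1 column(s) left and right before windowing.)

Output[0,0]: The receptive field on the zero-padded input at this output position is [0 0 0 / 0 13 6 / 0 14 14]. Elementwise product with the kernel and sum: 0·-1 + 0·1 + 0·3 + 13·-1 + 6·-1 + 14·1.
Output[0,1]: The receptive field on the zero-padded input at this output position is [0 0 0 / 6 13 17 / 14 2 2]. Elementwise product with the kernel and sum: 0·-1 + 0·1 + 6·3 + 13·-1 + 17·-1 + 2·1.

-5 -10 43
-12 40 17
-11 14 20
-9 37 24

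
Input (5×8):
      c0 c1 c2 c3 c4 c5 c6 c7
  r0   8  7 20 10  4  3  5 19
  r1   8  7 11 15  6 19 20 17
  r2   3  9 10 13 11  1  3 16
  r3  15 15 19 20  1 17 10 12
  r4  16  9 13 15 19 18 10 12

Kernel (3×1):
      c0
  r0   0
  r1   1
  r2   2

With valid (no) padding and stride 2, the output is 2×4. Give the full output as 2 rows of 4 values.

Output[0,0]: The receptive field on the input at this output position is [8 / 8 / 3]. Elementwise product with the kernel and sum: 8·1 + 3·2.

14 31 28 26
47 45 39 30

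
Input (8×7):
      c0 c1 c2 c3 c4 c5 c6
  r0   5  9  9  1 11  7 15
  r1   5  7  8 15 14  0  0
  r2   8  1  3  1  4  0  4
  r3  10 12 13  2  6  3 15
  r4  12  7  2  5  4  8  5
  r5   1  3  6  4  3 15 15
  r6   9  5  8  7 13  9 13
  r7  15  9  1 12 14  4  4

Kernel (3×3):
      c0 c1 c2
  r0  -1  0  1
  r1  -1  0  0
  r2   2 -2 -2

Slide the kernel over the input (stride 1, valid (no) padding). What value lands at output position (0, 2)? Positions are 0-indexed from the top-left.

-10

The receptive field on the input at this output position is [9 1 11 / 8 15 14 / 3 1 4]. Elementwise product with the kernel and sum: 9·-1 + 11·1 + 8·-1 + 3·2 + 1·-2 + 4·-2.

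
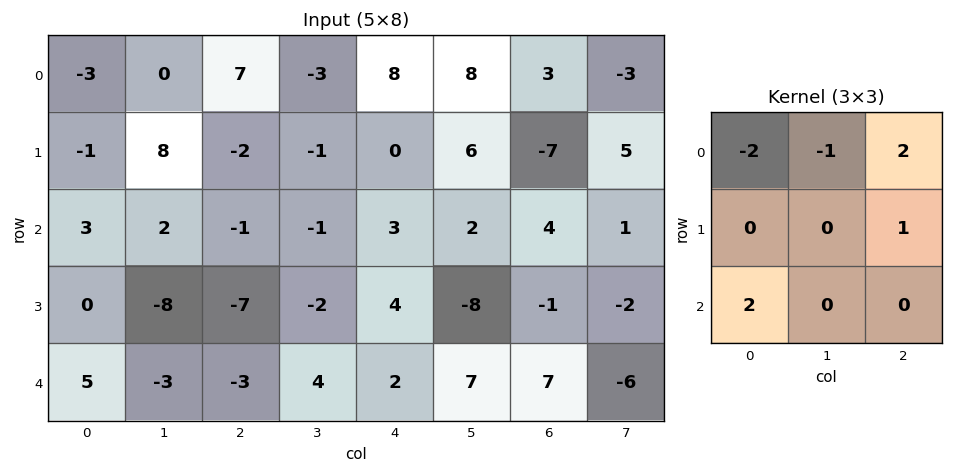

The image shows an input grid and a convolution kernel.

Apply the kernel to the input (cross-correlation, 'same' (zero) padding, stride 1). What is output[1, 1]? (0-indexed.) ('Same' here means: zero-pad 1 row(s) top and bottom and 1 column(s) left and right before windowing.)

The receptive field on the zero-padded input at this output position is [-3 0 7 / -1 8 -2 / 3 2 -1]. Elementwise product with the kernel and sum: -3·-2 + 0·-1 + 7·2 + -2·1 + 3·2.

24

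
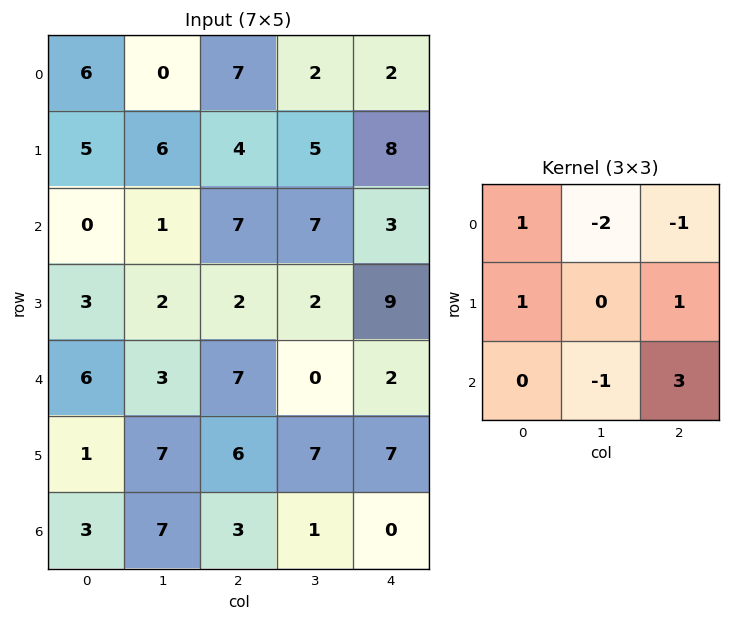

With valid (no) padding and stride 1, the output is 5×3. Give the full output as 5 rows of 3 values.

Output[0,0]: The receptive field on the input at this output position is [6 0 7 / 5 6 4 / 0 1 7]. Elementwise product with the kernel and sum: 6·1 + 0·-2 + 7·-1 + 5·1 + 4·1 + 1·-1 + 7·3.

28 9 15
0 5 21
14 -23 7
21 14 12
2 3 17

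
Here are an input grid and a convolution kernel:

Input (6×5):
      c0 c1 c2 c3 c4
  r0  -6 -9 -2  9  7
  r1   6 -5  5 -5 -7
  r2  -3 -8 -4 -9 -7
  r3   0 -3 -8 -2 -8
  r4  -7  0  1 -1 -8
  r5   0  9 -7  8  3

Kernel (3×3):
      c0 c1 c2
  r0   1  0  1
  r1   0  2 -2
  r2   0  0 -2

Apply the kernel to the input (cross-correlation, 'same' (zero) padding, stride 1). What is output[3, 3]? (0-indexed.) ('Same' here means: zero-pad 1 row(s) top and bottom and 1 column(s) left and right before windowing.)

17

The receptive field on the zero-padded input at this output position is [-4 -9 -7 / -8 -2 -8 / 1 -1 -8]. Elementwise product with the kernel and sum: -4·1 + -7·1 + -2·2 + -8·-2 + -8·-2.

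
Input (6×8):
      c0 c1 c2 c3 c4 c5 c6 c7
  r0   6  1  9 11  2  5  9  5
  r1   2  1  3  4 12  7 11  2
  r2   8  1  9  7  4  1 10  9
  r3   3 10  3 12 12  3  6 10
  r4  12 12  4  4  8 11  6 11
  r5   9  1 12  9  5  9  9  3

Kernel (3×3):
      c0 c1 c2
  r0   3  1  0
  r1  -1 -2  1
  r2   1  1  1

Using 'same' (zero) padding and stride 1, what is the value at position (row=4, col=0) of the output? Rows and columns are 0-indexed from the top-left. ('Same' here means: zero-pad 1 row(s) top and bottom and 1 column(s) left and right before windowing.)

1

The receptive field on the zero-padded input at this output position is [0 3 10 / 0 12 12 / 0 9 1]. Elementwise product with the kernel and sum: 0·3 + 3·1 + 0·-1 + 12·-2 + 12·1 + 0·1 + 9·1 + 1·1.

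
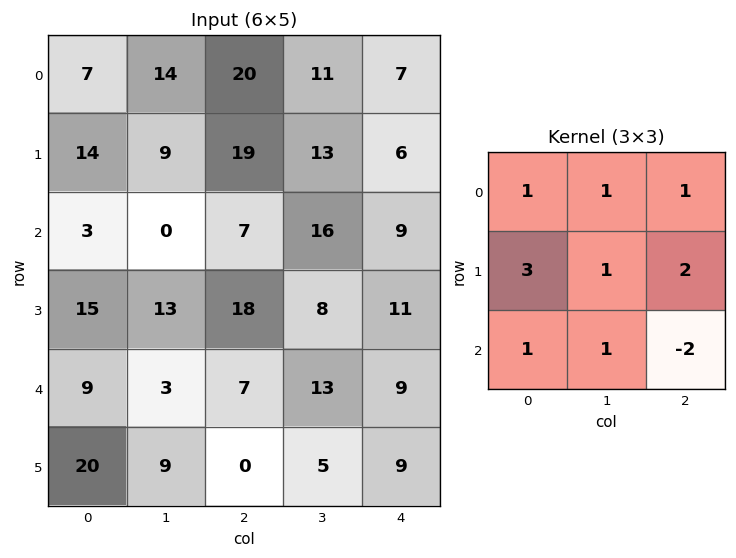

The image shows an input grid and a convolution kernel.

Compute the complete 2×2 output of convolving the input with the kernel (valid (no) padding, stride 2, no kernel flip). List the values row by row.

119 125
102 118

Output[0,0]: The receptive field on the input at this output position is [7 14 20 / 14 9 19 / 3 0 7]. Elementwise product with the kernel and sum: 7·1 + 14·1 + 20·1 + 14·3 + 9·1 + 19·2 + 3·1 + 0·1 + 7·-2.
Output[0,1]: The receptive field on the input at this output position is [20 11 7 / 19 13 6 / 7 16 9]. Elementwise product with the kernel and sum: 20·1 + 11·1 + 7·1 + 19·3 + 13·1 + 6·2 + 7·1 + 16·1 + 9·-2.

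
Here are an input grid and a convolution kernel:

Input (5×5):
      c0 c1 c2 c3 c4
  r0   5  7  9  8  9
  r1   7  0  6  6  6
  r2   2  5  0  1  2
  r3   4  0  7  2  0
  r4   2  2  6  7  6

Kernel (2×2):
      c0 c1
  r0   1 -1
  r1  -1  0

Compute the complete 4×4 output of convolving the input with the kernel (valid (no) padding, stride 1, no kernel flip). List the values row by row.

Output[0,0]: The receptive field on the input at this output position is [5 7 / 7 0]. Elementwise product with the kernel and sum: 5·1 + 7·-1 + 7·-1.
Output[0,1]: The receptive field on the input at this output position is [7 9 / 0 6]. Elementwise product with the kernel and sum: 7·1 + 9·-1 + 0·-1.

-9 -2 -5 -7
5 -11 0 -1
-7 5 -8 -3
2 -9 -1 -5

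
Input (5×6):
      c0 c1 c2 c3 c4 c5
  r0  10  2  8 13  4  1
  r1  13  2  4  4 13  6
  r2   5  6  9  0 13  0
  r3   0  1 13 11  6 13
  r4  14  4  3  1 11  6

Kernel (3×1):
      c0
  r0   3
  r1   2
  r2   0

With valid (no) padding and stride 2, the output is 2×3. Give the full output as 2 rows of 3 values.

Output[0,0]: The receptive field on the input at this output position is [10 / 13 / 5]. Elementwise product with the kernel and sum: 10·3 + 13·2.

56 32 38
15 53 51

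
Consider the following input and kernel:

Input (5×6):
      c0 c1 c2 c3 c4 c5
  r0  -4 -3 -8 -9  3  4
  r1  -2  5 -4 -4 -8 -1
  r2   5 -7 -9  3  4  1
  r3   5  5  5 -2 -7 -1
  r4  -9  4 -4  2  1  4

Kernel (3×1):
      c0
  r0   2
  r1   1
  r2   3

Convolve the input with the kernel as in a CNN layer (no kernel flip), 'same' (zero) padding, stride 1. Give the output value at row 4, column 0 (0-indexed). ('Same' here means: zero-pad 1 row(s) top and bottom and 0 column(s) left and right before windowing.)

1

The receptive field on the zero-padded input at this output position is [5 / -9 / 0]. Elementwise product with the kernel and sum: 5·2 + -9·1 + 0·3.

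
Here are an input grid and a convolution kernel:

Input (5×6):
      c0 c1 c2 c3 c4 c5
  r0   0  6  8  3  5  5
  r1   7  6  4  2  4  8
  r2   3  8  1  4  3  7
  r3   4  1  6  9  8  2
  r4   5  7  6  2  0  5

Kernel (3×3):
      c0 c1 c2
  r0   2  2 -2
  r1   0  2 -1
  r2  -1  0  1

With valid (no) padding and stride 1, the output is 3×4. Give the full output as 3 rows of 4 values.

2 24 14 9
35 22 11 -12
17 8 8 17

Output[0,0]: The receptive field on the input at this output position is [0 6 8 / 7 6 4 / 3 8 1]. Elementwise product with the kernel and sum: 0·2 + 6·2 + 8·-2 + 6·2 + 4·-1 + 3·-1 + 1·1.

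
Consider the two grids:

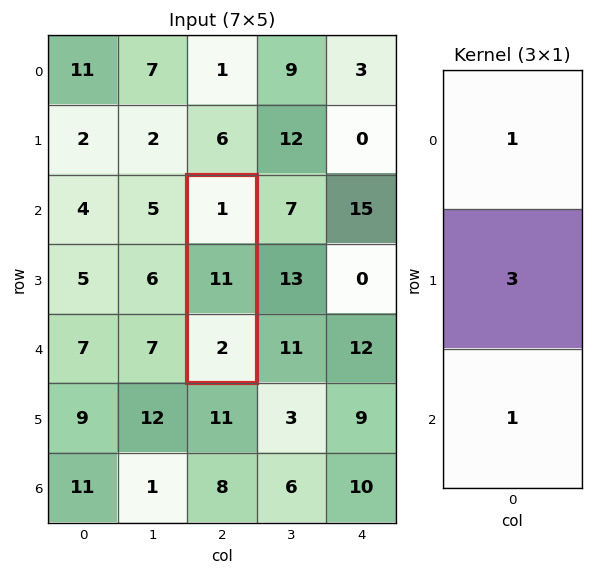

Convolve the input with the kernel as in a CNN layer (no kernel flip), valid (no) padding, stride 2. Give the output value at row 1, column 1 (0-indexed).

The receptive field on the input at this output position is [1 / 11 / 2]. Elementwise product with the kernel and sum: 1·1 + 11·3 + 2·1.

36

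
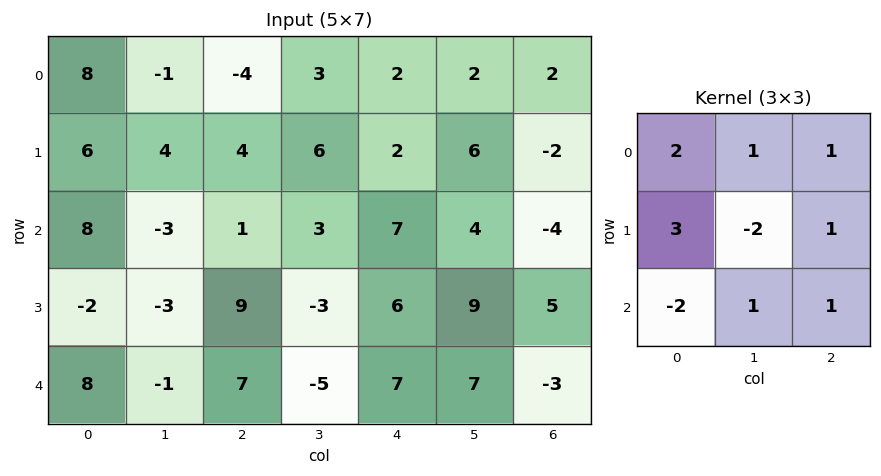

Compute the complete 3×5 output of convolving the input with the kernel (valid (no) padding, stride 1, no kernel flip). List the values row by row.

7 17 7 35 -14
61 22 5 40 19
13 -28 39 29 9

Output[0,0]: The receptive field on the input at this output position is [8 -1 -4 / 6 4 4 / 8 -3 1]. Elementwise product with the kernel and sum: 8·2 + -1·1 + -4·1 + 6·3 + 4·-2 + 4·1 + 8·-2 + -3·1 + 1·1.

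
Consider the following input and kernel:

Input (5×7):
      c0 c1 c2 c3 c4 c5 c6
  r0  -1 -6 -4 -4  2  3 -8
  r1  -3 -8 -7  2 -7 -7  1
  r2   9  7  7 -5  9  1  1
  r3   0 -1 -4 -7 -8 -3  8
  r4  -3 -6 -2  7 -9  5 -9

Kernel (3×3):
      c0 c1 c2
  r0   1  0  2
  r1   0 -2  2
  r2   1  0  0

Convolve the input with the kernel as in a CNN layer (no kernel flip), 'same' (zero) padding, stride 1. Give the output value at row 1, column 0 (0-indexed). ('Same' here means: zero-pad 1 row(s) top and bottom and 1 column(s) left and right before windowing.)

-22

The receptive field on the zero-padded input at this output position is [0 -1 -6 / 0 -3 -8 / 0 9 7]. Elementwise product with the kernel and sum: 0·1 + -6·2 + -3·-2 + -8·2 + 0·1.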